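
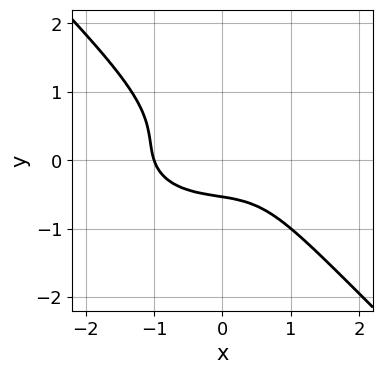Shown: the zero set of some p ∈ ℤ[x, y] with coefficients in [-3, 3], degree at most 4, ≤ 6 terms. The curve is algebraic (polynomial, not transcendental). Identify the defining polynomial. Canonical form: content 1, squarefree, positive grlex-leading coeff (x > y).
x^3 + 2*x*y^2 + 3*y^3 + y + 1

1. The degree is 3 — the shape is more complex than any degree-2 curve.
2. Checking where it meets the axes: it crosses the x-axis at the gridline x = -1.
3. Assembling these constraints gives the stated polynomial.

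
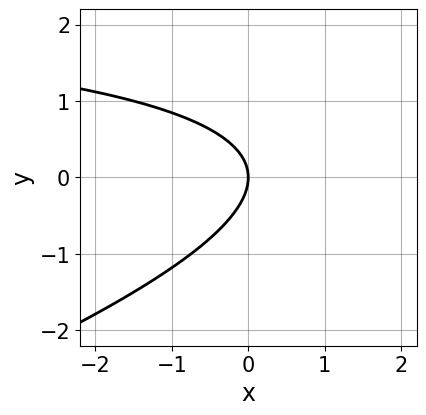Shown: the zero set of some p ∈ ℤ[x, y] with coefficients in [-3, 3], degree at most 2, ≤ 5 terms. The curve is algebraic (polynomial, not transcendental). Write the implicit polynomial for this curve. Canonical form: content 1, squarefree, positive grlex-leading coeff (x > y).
x*y - 3*y^2 - 3*x

The degree is 2 — no degree-1 curve has this shape.
Observable constraints: it meets the x-axis at x = 0 (among the integer gridlines); it crosses the y-axis at the gridline y = 0.
The integer polynomial consistent with all of this is the stated p.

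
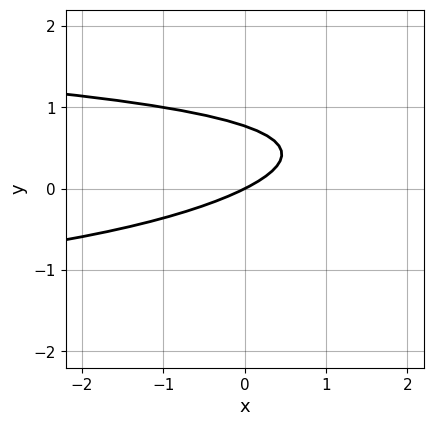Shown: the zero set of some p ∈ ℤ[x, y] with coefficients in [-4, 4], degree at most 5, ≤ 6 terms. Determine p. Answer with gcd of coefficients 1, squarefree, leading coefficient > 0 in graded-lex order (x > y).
1. The degree is 4 — the shape is more complex than any degree-3 curve.
2. Against the integer gridlines: it crosses the y-axis at the gridline y = 0; one x-axis crossing is at x = 0.
3. The integer polynomial consistent with all of this is the stated p.

y^4 + 2*y^2 + x - 2*y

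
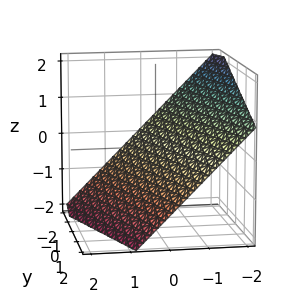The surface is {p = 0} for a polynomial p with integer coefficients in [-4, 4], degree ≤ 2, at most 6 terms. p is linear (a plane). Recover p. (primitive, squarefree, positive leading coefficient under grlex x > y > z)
First, deg p = 1. Every cross-section is a straight line — this is a plane.
Then, observable constraints: it crosses the y-axis at the gridline y = -2.
Finally, solving for integer coefficients yields p as stated.

3*x + y + 3*z + 2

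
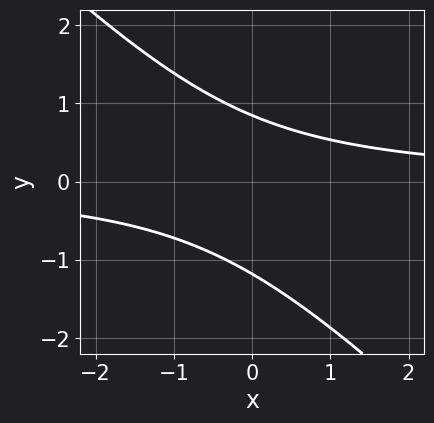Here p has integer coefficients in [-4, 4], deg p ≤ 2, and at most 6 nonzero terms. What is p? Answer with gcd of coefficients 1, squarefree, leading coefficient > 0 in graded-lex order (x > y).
First, the degree is 2 — a generic line meets the curve in up to 2 points.
Then, against the integer gridlines: it misses every integer gridline on the x-axis.
Finally, these observations pin down the coefficients.

3*x*y + 3*y^2 + y - 3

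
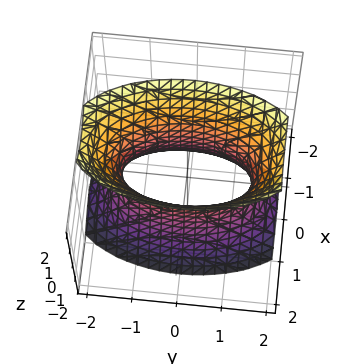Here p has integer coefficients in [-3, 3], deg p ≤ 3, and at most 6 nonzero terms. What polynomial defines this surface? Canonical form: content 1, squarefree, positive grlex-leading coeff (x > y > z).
deg p = 2. One connected sheet with a waist; a quadric.
Symmetries: the x ↦ −x reflection is a symmetry, so x appears only in even powers; the y ↦ −y reflection is a symmetry, so y appears only in even powers; it's symmetric under z → −z, forcing even powers of z.
Against the integer gridlines: the surface avoids every integer z-axis point in the box.
Matching integer coefficients to the picture gives p.

3*x^2 + y^2 - z^2 - 2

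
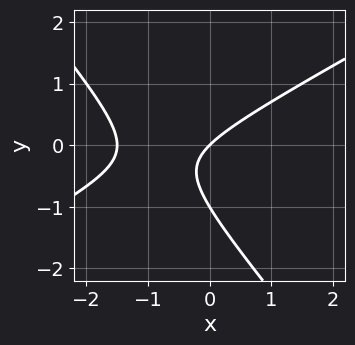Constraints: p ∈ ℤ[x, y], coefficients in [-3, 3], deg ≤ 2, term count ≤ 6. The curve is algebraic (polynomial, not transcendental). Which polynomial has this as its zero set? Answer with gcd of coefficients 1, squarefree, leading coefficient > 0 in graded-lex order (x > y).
2*x^2 - 2*x*y - 3*y^2 + 3*x - 3*y

deg p = 2. The shape is more complex than any degree-1 curve.
Reading off the gridlines: among the integer gridlines, it crosses the y-axis at y ∈ {-1, 0}; one x-axis crossing is at x = 0.
Solving for integer coefficients yields p as stated.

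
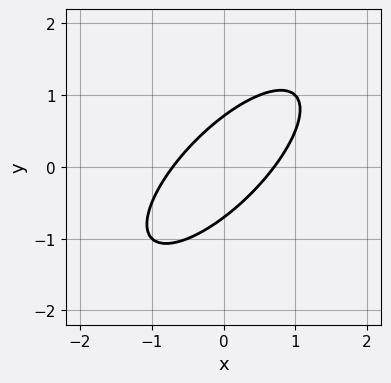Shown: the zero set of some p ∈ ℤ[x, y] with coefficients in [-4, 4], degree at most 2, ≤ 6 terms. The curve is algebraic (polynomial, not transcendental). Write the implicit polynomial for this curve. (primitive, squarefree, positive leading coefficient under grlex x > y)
2*x^2 - 3*x*y + 2*y^2 - 1

(a) Degree: the shape is more complex than any degree-1 curve, so deg p = 2.
(b) Putting this together gives p.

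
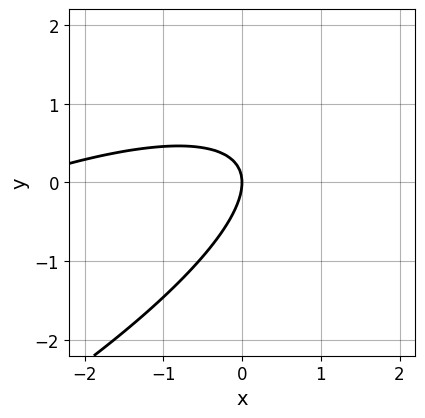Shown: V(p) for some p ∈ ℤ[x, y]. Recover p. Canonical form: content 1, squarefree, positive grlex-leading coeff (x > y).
1. deg p = 2. No degree-1 curve has this shape.
2. Reading off the gridlines: one y-axis crossing is at y = 0; one x-axis crossing is at x = 0.
3. These observations pin down the coefficients.

x^2 - 3*x*y + 3*y^2 + 3*x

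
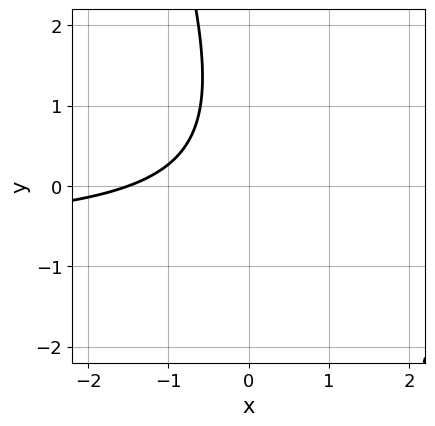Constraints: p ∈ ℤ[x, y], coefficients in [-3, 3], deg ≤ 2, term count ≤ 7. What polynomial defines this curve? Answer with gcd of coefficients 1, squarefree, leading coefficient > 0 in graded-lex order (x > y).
3*x*y + y^2 + 2*x - y + 3

First, the degree is 2 — the shape is more complex than any degree-1 curve.
Then, from the axis intercepts and sections: the curve avoids every integer y-axis point in the box.
Finally, fitting integer coefficients to these (and the overall shape) gives p.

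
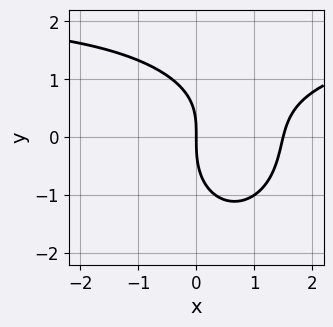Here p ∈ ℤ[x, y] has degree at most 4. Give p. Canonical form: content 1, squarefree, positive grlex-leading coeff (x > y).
1. deg p = 3. No degree-2 curve has this shape.
2. From the axis intercepts and sections: one x-axis crossing is at x = 0; it meets the y-axis at y = 0 (among the integer gridlines).
3. Together with the visible shape, these determine p as stated.

x^2*y + y^3 - 2*x^2 - x*y + 3*x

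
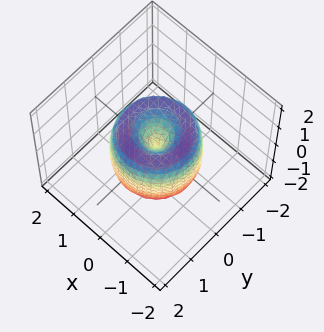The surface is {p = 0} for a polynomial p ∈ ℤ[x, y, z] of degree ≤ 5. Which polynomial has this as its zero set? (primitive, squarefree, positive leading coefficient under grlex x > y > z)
deg p = 4. A generic line meets the surface in up to 4 points.
Symmetries: the z-axis is an axis of rotation, so x and y enter only as x² + y².
Observable constraints: it meets the y-axis at y = 0 (among the integer gridlines); a circular section at z = 1 has radius between 0 and 1.
Fitting integer coefficients to these (and the overall shape) gives p.

2*x^4 + 4*x^2*y^2 + 2*y^4 - 3*x^2 - 3*y^2 + z^2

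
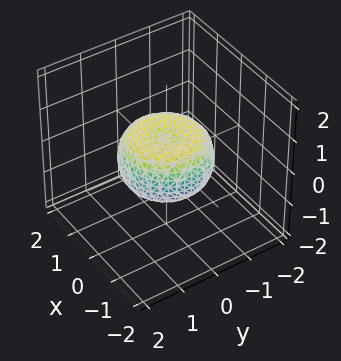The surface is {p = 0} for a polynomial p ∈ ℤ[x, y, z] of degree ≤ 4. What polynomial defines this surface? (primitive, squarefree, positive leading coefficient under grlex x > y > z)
First, the degree is 4 — a generic line meets the surface in up to 4 points.
Then, symmetries: the surface is invariant under rotation about z: p = q(x² + y², z).
Next, from the axis intercepts and sections: a circular section at z = 0 has radius between 1 and 2.
Finally, matching integer coefficients to the picture gives p.

2*x^4 + 4*x^2*y^2 + 2*y^4 - 2*x^2 - 2*y^2 + 3*z^2 - 1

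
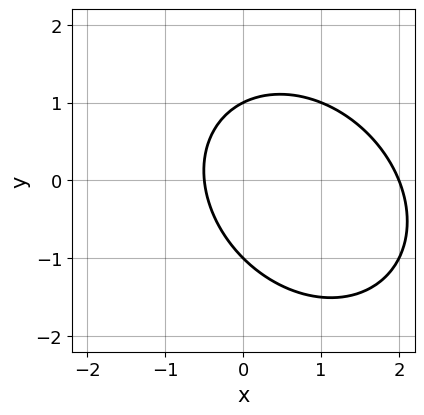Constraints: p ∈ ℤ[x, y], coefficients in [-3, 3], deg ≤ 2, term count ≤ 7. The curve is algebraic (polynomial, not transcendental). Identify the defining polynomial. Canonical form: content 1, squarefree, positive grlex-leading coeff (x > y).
2*x^2 + x*y + 2*y^2 - 3*x - 2

1. The degree is 2 — the shape is more complex than any degree-1 curve.
2. Checking where it meets the axes: it meets the x-axis at x = 2 (among the integer gridlines); among the integer gridlines, it crosses the y-axis at y ∈ {-1, 1}.
3. These observations pin down the coefficients.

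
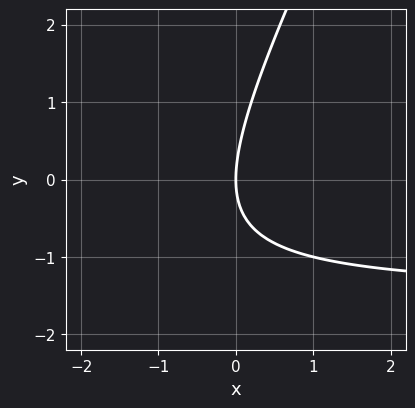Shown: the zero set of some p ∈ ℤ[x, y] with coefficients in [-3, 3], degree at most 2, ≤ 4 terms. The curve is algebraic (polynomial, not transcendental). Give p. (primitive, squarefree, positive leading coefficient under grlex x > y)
2*x*y - y^2 + 3*x

1. deg p = 2.
2. Reading off the gridlines: it meets the y-axis at y = 0 (among the integer gridlines); it crosses the x-axis at the gridline x = 0.
3. Solving for integer coefficients yields p as stated.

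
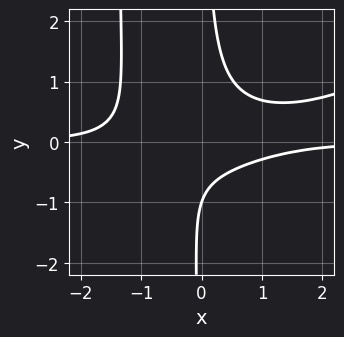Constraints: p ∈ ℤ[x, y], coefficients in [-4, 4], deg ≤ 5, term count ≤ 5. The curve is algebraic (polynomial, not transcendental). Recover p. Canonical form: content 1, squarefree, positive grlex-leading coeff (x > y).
x^3*y - 2*x^2*y^2 - 3*x*y^2 + y + 1

Degree: a generic line meets the curve in up to 4 points, so deg p = 4.
Against the integer gridlines: no x-intercept at any integer in the box; it meets the y-axis at y = -1 (among the integer gridlines).
These observations pin down the coefficients.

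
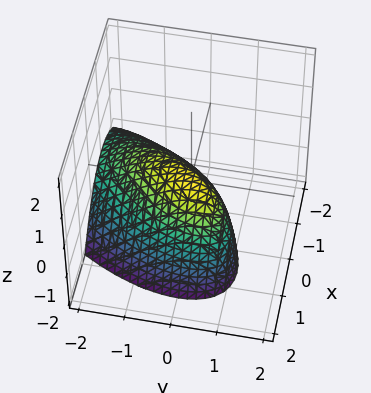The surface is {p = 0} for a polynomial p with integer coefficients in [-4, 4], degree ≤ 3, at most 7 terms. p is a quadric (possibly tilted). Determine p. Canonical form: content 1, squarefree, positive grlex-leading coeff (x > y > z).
3*x^2 - 3*x*y + 2*y^2 - 2*y*z + 3*z

1. The degree is 2 — a generic line meets the surface in up to 2 points.
2. Against the integer gridlines: it crosses the y-axis at the gridline y = 0; one z-axis crossing is at z = 0; it crosses the x-axis at the gridline x = 0.
3. These observations pin down the coefficients.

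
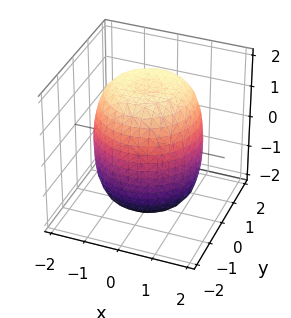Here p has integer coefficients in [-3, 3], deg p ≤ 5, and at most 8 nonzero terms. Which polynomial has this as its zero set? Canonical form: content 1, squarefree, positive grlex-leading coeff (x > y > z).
x^4 + 2*x^2*y^2 + y^4 - x^2 - y^2 + z^2 - 3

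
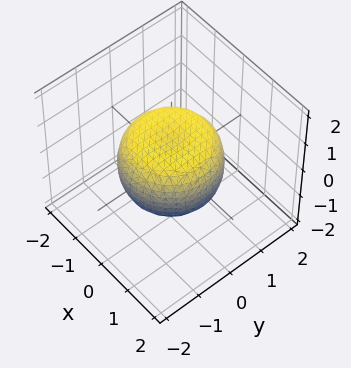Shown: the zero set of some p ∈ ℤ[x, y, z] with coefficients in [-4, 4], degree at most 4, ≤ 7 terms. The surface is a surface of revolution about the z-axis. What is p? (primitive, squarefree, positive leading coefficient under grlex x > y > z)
2*x^4 + 4*x^2*y^2 + 2*y^4 - 2*x^2 - 2*y^2 + 3*z^2 - 2

1. deg p = 4. No degree-3 surface has this shape.
2. By symmetry, every cross-section ⟂ z is a circle, so x, y appear only via x² + y².
3. Against the integer gridlines: a circular section at z = 0 has radius between 1 and 2.
4. Putting this together gives p.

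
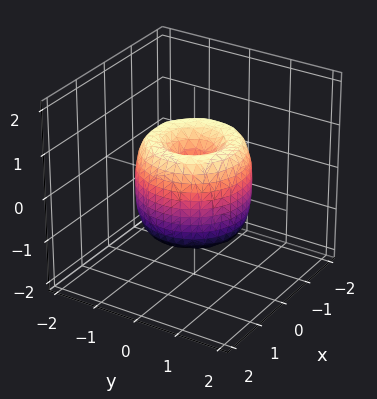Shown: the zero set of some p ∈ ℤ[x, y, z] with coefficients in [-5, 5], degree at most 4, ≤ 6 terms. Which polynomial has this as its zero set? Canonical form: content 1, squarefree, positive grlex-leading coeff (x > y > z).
Degree: the shape is more complex than any degree-3 surface, so deg p = 4.
Symmetries: rotational symmetry about the z-axis ⇒ p depends on x, y only through x² + y².
Reading off the gridlines: one x-axis crossing is at x = 0; it meets the z-axis at z = 0 (among the integer gridlines).
These observations pin down the coefficients.

2*x^4 + 4*x^2*y^2 + 2*y^4 - 3*x^2 - 3*y^2 + z^2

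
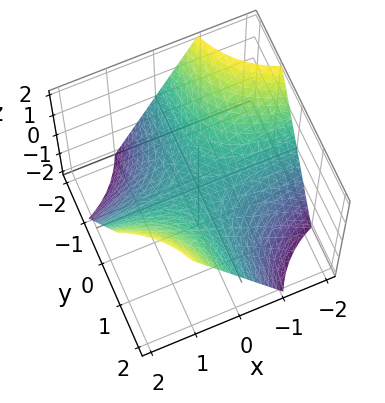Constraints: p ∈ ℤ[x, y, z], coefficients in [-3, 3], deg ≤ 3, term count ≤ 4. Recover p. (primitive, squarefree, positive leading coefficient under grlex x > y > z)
x*y - z

1. deg p = 2.
2. From the visible intercepts: one z-axis crossing is at z = 0; every point of the x-axis in the box is on the surface; the visible y-axis segment lies entirely on the surface.
3. Fitting integer coefficients to these (and the overall shape) gives p.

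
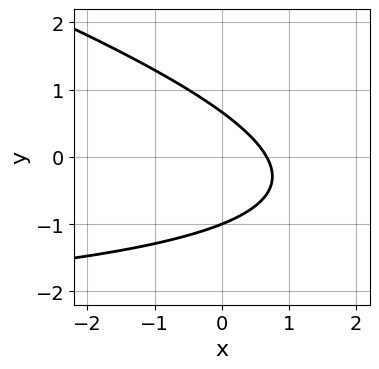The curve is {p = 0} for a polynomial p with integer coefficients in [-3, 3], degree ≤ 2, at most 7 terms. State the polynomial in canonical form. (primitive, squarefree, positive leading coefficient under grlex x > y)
x*y + 3*y^2 + 3*x + y - 2

(a) Degree: a generic line meets the curve in up to 2 points, so deg p = 2.
(b) From the visible intercepts: it meets the y-axis at y = -1 (among the integer gridlines).
(c) Solving for integer coefficients yields p as stated.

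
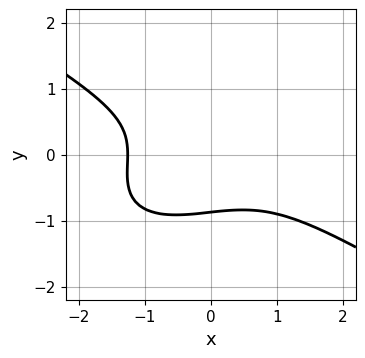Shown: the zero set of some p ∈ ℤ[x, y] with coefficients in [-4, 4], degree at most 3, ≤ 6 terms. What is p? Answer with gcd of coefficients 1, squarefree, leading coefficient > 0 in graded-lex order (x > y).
x^3 - x*y^2 + 3*y^3 + 2

1. The degree is 3 — the shape is more complex than any degree-2 curve.
2. Matching integer coefficients to the picture gives p.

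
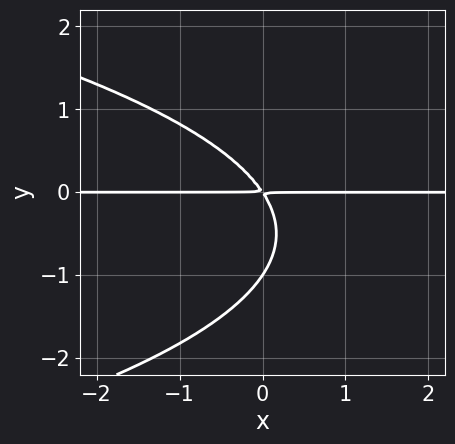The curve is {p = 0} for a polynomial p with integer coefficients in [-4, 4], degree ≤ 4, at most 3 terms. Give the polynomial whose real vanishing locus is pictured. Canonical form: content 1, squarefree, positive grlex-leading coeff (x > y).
(a) deg p = 3. No degree-2 curve has this shape.
(b) Reading off the gridlines: it crosses the y-axis at the gridline y = -1; every point of the x-axis in the box is on the curve.
(c) Together with the visible shape, these determine p as stated.

2*y^3 + 3*x*y + 2*y^2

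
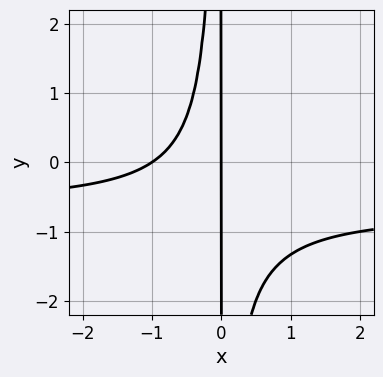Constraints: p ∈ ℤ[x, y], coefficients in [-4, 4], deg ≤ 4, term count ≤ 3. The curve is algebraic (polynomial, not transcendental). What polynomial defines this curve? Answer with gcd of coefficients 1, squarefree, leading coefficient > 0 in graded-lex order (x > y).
3*x^2*y + 2*x^2 + 2*x

First, the degree is 3 — a generic line meets the curve in up to 3 points.
Then, observable constraints: the visible y-axis segment lies entirely on the curve; the x-axis gridline crossings are at x ∈ {-1, 0}.
Finally, matching integer coefficients to the picture gives p.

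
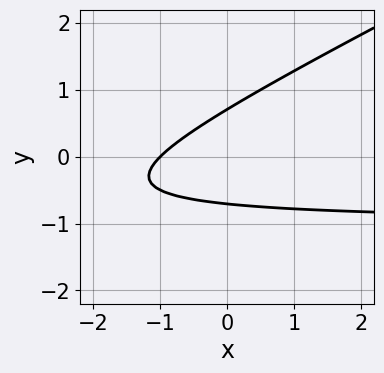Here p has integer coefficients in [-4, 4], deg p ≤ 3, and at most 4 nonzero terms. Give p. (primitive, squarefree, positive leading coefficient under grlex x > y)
x*y - 2*y^2 + x + 1

Degree: no degree-1 curve has this shape, so deg p = 2.
Reading off the gridlines: it meets the x-axis at x = -1 (among the integer gridlines).
Matching integer coefficients to the picture gives p.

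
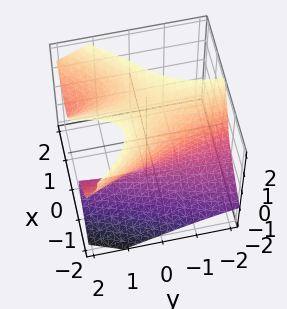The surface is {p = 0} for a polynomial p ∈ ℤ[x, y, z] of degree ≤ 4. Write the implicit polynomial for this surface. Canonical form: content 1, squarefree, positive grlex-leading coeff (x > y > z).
2*x^3 - 3*x*y*z - 2*z^3 + 3*z^2 + 2

First, degree: the shape is more complex than any degree-2 surface, so deg p = 3.
Then, reading off the gridlines: the surface avoids every integer y-axis point in the box; one x-axis crossing is at x = -1.
Finally, together with the visible shape, these determine p as stated.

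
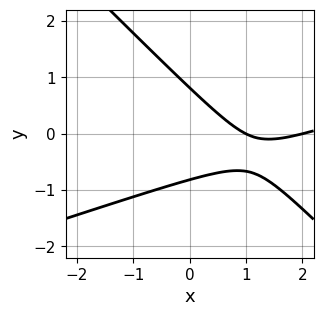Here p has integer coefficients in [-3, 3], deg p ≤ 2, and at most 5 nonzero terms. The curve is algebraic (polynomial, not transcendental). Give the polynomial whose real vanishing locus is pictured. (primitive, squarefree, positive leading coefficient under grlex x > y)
x^2 - 2*x*y - 3*y^2 - 3*x + 2

1. deg p = 2. No degree-1 curve has this shape.
2. Observable constraints: among the integer gridlines, it crosses the x-axis at x ∈ {1, 2}.
3. The integer polynomial consistent with all of this is the stated p.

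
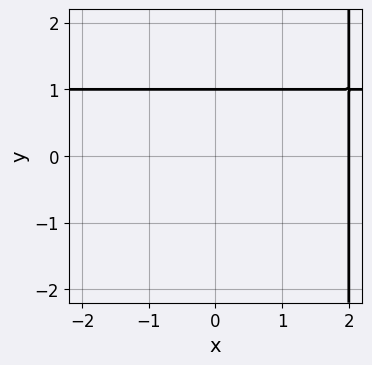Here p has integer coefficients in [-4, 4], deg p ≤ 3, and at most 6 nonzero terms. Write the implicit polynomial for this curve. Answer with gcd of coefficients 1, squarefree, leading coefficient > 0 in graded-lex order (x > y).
x*y - x - 2*y + 2

(a) The degree is 2 — the shape is more complex than any degree-1 curve.
(b) Against the integer gridlines: one x-axis crossing is at x = 2; it meets the y-axis at y = 1 (among the integer gridlines).
(c) Assembling these constraints gives the stated polynomial.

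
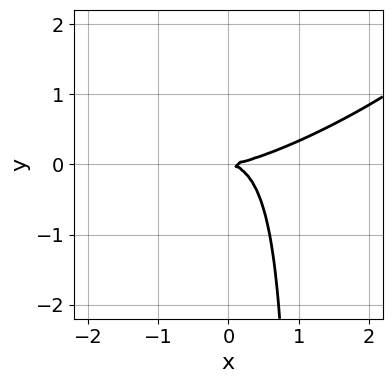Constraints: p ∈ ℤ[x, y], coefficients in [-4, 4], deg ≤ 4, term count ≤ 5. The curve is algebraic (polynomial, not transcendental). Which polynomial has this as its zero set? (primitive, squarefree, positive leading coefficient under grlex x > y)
x^3 - 3*x^2*y + 3*x*y^2 - 3*y^2

First, degree: no degree-2 curve has this shape, so deg p = 3.
Then, from the visible intercepts: one y-axis crossing is at y = 0; one x-axis crossing is at x = 0.
Finally, fitting integer coefficients to these (and the overall shape) gives p.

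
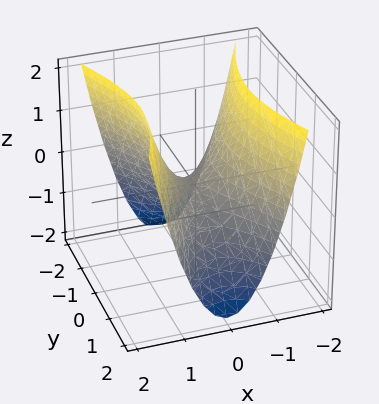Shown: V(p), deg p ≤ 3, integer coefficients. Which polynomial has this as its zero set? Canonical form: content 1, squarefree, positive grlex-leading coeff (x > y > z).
First, the degree is 2 — a saddle surface; a quadric.
Next, symmetries: mirror symmetry y ↦ −y ⇒ only even powers of y; mirror symmetry x ↦ −x ⇒ only even powers of x.
Then, observable constraints: it crosses the z-axis at the gridline z = 0; it meets the y-axis at y = 0 (among the integer gridlines).
Finally, solving for integer coefficients yields p as stated.

3*x^2 - y^2 - 2*z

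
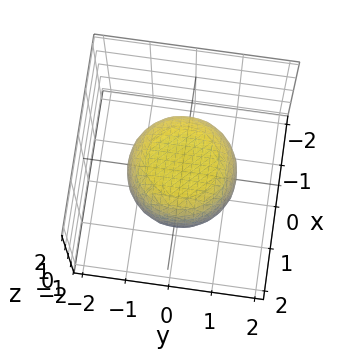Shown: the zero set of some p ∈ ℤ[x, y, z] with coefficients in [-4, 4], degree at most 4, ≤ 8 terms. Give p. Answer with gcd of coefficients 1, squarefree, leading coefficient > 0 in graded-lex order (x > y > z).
(a) Degree: the shape is more complex than any degree-3 surface, so deg p = 4.
(b) Symmetries: the surface is invariant under rotation about z: p = q(x² + y², z).
(c) From the visible intercepts: a circular section at z = 1 has radius between 0 and 1; the z-axis gridline crossings are at z ∈ {-1, 1}.
(d) Solving for integer coefficients yields p as stated.

2*x^4 + 4*x^2*y^2 + 2*y^4 - x^2 - y^2 + 3*z^2 - 3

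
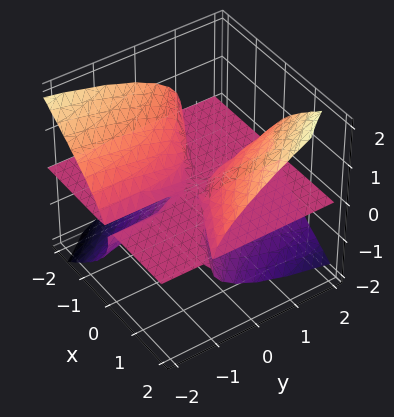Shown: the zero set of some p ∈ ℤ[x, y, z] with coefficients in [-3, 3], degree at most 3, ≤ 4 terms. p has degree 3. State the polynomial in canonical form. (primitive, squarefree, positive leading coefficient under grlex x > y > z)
x^2*z + 2*x*y*z + y*z^2 - 3*z^3

(a) Degree: the shape is more complex than any degree-2 surface, so deg p = 3.
(b) Reading off the gridlines: every point of the x-axis in the box is on the surface; one z-axis crossing is at z = 0; every point of the y-axis in the box is on the surface.
(c) Matching integer coefficients to the picture gives p.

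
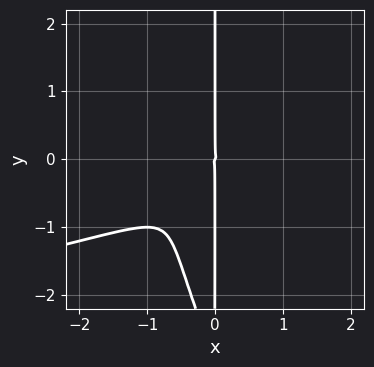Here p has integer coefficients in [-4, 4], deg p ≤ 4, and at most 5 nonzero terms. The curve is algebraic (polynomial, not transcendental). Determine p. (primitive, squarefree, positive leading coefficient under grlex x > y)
deg p = 4. No degree-3 curve has this shape.
Observable constraints: the visible y-axis segment lies entirely on the curve; it crosses the x-axis at the gridline x = 0.
Matching integer coefficients to the picture gives p.

2*x^2*y^2 + x*y^3 + 2*x^3 - 2*x^2*y + 3*x*y^2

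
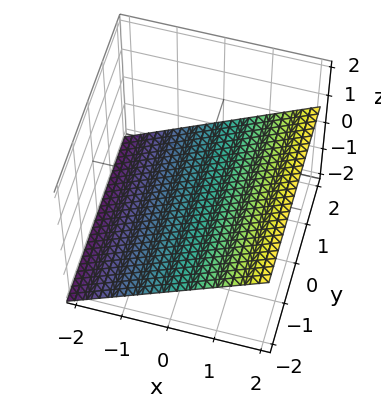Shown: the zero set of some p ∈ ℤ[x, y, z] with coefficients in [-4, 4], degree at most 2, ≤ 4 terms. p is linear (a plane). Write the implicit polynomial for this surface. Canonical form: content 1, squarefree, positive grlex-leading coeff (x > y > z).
2*x - 3*z - 2

1. deg p = 1. The surface is flat (a plane).
2. Observable constraints: the surface avoids every integer y-axis point in the box; one x-axis crossing is at x = 1.
3. The integer polynomial consistent with all of this is the stated p.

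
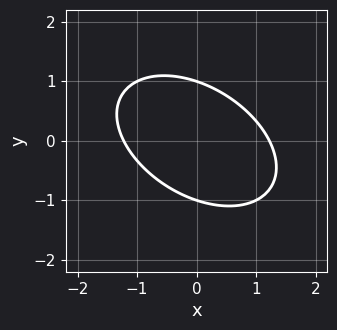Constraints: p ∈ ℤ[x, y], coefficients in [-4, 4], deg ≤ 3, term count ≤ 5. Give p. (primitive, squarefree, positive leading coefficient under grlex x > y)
(a) Degree: a generic line meets the curve in up to 2 points, so deg p = 2.
(b) Against the integer gridlines: among the integer gridlines, it crosses the y-axis at y ∈ {-1, 1}.
(c) Putting this together gives p.

2*x^2 + 2*x*y + 3*y^2 - 3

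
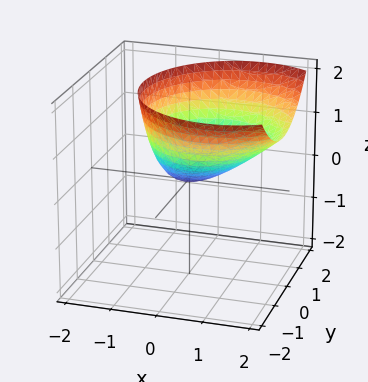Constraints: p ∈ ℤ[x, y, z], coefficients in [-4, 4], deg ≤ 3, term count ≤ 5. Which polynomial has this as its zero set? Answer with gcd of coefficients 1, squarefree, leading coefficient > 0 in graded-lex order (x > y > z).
2*x^2 - 2*x*z + 2*y^2 - 3*z

First, deg p = 2. No degree-1 surface has this shape.
Next, checking where it meets the axes: it meets the x-axis at x = 0 (among the integer gridlines); one z-axis crossing is at z = 0.
Finally, the integer polynomial consistent with all of this is the stated p.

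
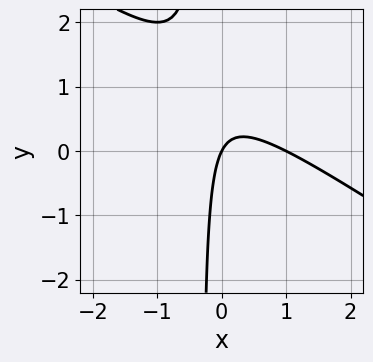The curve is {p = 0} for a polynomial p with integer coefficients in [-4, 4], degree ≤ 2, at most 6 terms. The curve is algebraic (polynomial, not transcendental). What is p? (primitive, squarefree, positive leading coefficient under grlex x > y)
1. deg p = 2. No degree-1 curve has this shape.
2. Against the integer gridlines: one y-axis crossing is at y = 0; among the integer gridlines, it crosses the x-axis at x ∈ {0, 1}.
3. Fitting integer coefficients to these (and the overall shape) gives p.

2*x^2 + 3*x*y - 2*x + y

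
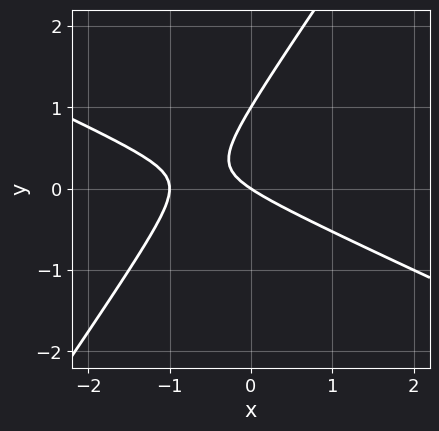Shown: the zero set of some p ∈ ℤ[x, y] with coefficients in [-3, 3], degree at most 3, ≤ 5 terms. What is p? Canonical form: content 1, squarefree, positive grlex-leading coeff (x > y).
Degree: no degree-1 curve has this shape, so deg p = 2.
From the axis intercepts and sections: the y-axis gridline crossings are at y ∈ {0, 1}; the x-axis gridline crossings are at x ∈ {-1, 0}.
These observations pin down the coefficients.

2*x^2 + 3*x*y - 3*y^2 + 2*x + 3*y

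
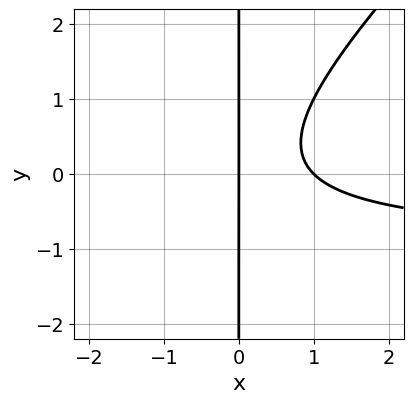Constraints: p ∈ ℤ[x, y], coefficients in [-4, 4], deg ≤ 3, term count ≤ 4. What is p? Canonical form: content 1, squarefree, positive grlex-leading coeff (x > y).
x^2*y - x*y^2 + x^2 - x

(a) deg p = 3. No degree-2 curve has this shape.
(b) Observable constraints: every point of the y-axis in the box is on the curve; among the integer gridlines, it crosses the x-axis at x ∈ {0, 1}.
(c) Solving for integer coefficients yields p as stated.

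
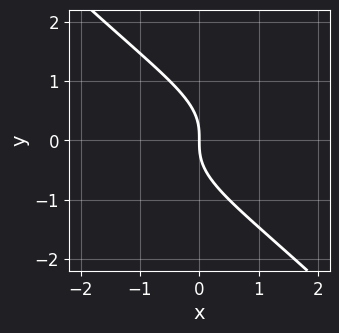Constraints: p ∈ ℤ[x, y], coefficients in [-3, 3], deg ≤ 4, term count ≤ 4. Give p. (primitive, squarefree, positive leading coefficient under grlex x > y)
x*y^2 + y^3 + x

deg p = 3. A generic line meets the curve in up to 3 points.
Against the integer gridlines: one x-axis crossing is at x = 0; it crosses the y-axis at the gridline y = 0.
Together with the visible shape, these determine p as stated.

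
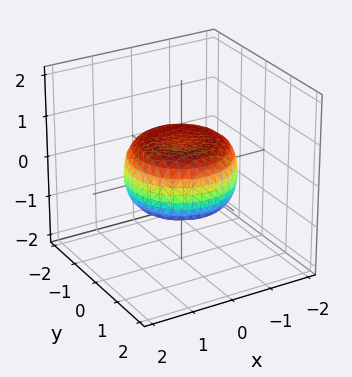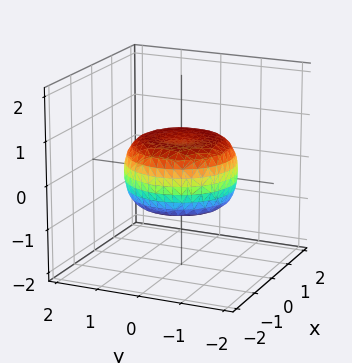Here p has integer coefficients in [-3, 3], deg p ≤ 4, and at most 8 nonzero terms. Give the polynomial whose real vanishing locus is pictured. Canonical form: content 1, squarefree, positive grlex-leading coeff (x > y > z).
x^4 + 2*x^2*y^2 + y^4 - x^2 - y^2 + 2*z^2 - 1

The degree is 4 — a generic line meets the surface in up to 4 points.
Symmetries: rotational symmetry about the z-axis ⇒ p depends on x, y only through x² + y².
From the visible intercepts: a circular section at z = 0 has radius between 1 and 2.
Putting this together gives p.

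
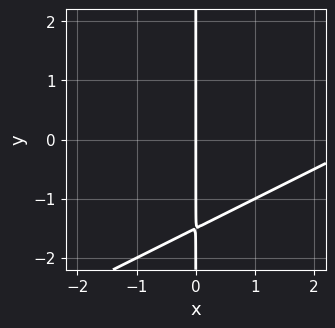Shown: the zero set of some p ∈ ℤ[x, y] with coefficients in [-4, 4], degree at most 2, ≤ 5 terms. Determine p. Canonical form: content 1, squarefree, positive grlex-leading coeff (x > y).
1. The degree is 2 — the shape is more complex than any degree-1 curve.
2. Observable constraints: one x-axis crossing is at x = 0; every point of the y-axis in the box is on the curve.
3. Assembling these constraints gives the stated polynomial.

x^2 - 2*x*y - 3*x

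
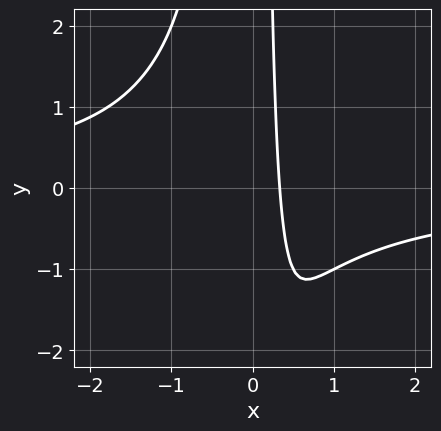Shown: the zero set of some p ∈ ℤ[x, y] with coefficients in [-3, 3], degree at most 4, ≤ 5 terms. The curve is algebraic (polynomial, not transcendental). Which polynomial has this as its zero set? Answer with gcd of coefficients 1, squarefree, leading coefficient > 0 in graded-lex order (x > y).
2*x^2*y + 3*x - 1

1. The degree is 3 — no degree-2 curve has this shape.
2. Checking where it meets the axes: the curve avoids every integer y-axis point in the box.
3. Putting this together gives p.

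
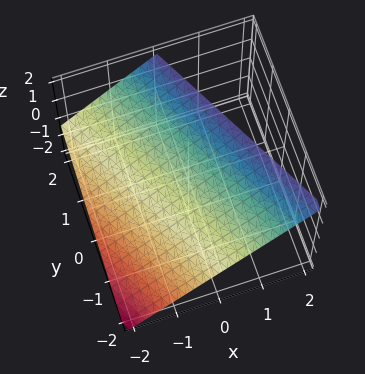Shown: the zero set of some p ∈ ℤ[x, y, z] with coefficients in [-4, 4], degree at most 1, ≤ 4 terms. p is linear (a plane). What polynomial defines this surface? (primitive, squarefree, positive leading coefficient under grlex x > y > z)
2*x + y - 2*z + 2

1. Degree: every cross-section is a straight line — this is a plane, so deg p = 1.
2. From the visible intercepts: it crosses the y-axis at the gridline y = -2; it meets the x-axis at x = -1 (among the integer gridlines); one z-axis crossing is at z = 1.
3. The integer polynomial consistent with all of this is the stated p.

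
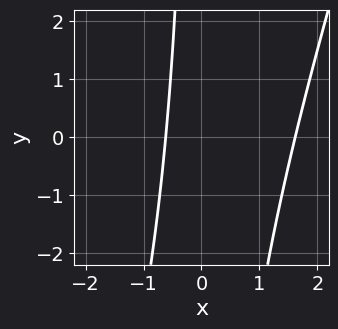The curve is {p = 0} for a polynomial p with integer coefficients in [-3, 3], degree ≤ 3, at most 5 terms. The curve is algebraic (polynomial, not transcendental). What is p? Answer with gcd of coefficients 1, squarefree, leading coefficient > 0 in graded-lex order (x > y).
(a) Degree: no degree-1 curve has this shape, so deg p = 2.
(b) Observable constraints: no y-intercept at any integer in the box.
(c) The integer polynomial consistent with all of this is the stated p.

3*x^2 - x*y - 3*x - 3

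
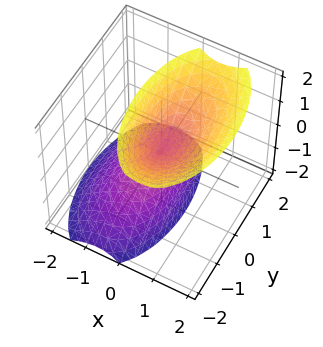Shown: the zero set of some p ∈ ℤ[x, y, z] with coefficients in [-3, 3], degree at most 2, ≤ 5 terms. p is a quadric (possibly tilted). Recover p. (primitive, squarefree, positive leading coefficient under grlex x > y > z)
3*x^2 - 2*x*z + y^2 - z^2

(a) The picture has 2 separate pieces.
(b) Degree: no degree-1 surface has this shape, so deg p = 2.
(c) Checking where it meets the axes: it meets the x-axis at x = 0 (among the integer gridlines); it crosses the y-axis at the gridline y = 0.
(d) Together with the visible shape, these determine p as stated.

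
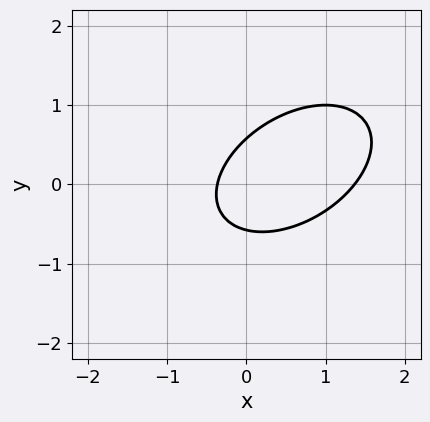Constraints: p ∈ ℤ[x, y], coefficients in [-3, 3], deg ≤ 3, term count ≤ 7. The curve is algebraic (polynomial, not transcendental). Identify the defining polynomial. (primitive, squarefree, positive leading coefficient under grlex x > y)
2*x^2 - 2*x*y + 3*y^2 - 2*x - 1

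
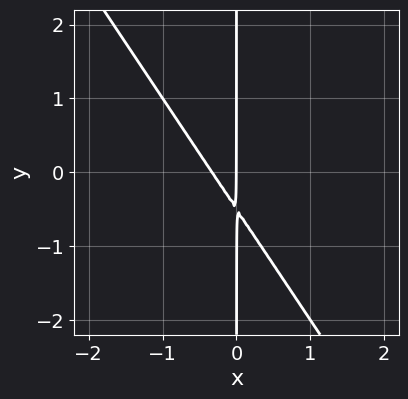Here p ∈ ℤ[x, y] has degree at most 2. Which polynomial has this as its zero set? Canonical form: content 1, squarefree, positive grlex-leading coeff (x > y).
3*x^2 + 2*x*y + x

Degree: a generic line meets the curve in up to 2 points, so deg p = 2.
Reading off the gridlines: one x-axis crossing is at x = 0; the visible y-axis segment lies entirely on the curve.
Assembling these constraints gives the stated polynomial.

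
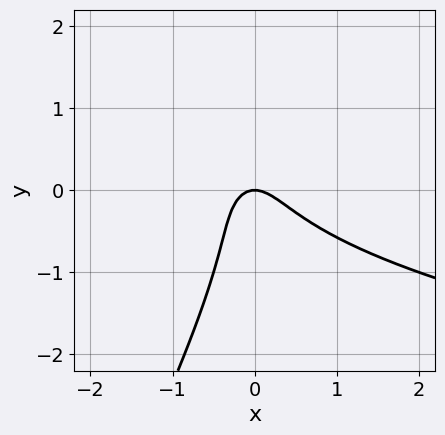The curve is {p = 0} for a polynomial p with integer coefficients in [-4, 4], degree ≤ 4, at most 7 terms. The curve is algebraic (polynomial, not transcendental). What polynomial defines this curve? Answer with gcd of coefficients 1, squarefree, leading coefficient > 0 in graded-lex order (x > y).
(a) The degree is 3 — no degree-2 curve has this shape.
(b) From the visible intercepts: it crosses the y-axis at the gridline y = 0; one x-axis crossing is at x = 0.
(c) Putting this together gives p.

2*x*y^2 - y^3 - 2*x^2 - x*y - y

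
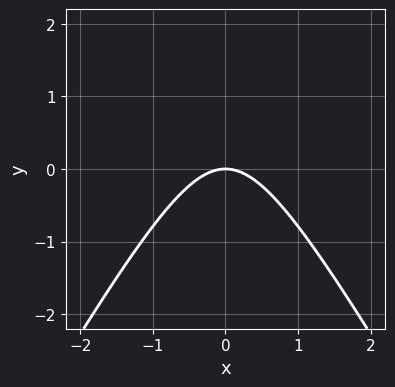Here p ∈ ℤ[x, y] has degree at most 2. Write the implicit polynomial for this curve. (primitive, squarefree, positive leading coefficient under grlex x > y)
3*x^2 - y^2 + 3*y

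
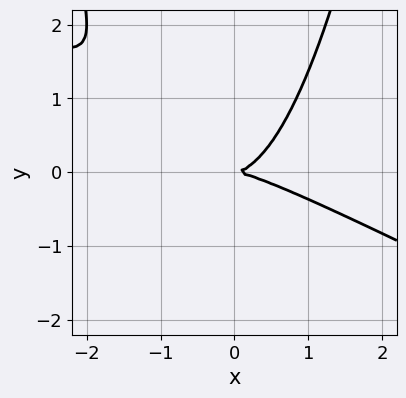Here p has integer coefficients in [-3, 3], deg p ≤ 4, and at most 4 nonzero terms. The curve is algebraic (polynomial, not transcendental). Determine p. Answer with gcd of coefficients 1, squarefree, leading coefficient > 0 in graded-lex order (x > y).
x^3 + 2*x^2*y - 2*y^2

First, deg p = 3.
Next, from the axis intercepts and sections: it crosses the x-axis at the gridline x = 0; it crosses the y-axis at the gridline y = 0.
Finally, the integer polynomial consistent with all of this is the stated p.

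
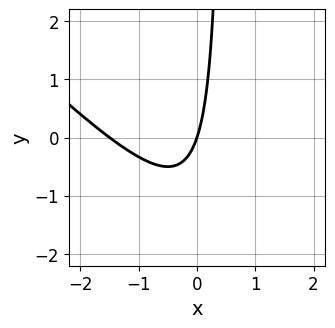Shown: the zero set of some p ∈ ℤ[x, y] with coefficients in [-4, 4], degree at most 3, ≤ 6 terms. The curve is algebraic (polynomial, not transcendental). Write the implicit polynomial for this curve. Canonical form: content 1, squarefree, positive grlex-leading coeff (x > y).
(a) Degree: no degree-1 curve has this shape, so deg p = 2.
(b) From the axis intercepts and sections: one y-axis crossing is at y = 0; it crosses the x-axis at the gridline x = 0.
(c) Putting this together gives p.

2*x^2 + 2*x*y + 3*x - y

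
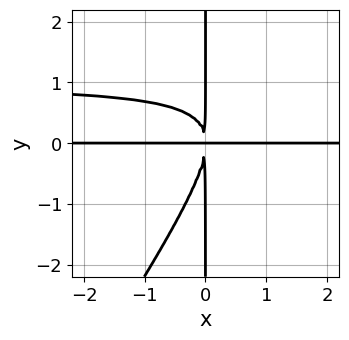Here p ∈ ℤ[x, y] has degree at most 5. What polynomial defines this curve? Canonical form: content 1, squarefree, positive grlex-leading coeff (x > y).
(a) deg p = 4.
(b) Reading off the gridlines: the visible x-axis segment lies entirely on the curve; the visible y-axis segment lies entirely on the curve.
(c) Solving for integer coefficients yields p as stated.

3*x^2*y^2 - 2*x*y^3 - 3*x^2*y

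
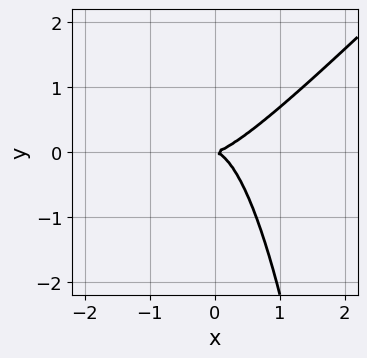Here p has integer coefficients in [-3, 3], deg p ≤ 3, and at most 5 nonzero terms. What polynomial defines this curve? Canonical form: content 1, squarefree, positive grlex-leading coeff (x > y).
3*x^3 - 3*x^2*y - 2*y^2

First, degree: no degree-2 curve has this shape, so deg p = 3.
Next, checking where it meets the axes: it crosses the y-axis at the gridline y = 0; it crosses the x-axis at the gridline x = 0.
Finally, together with the visible shape, these determine p as stated.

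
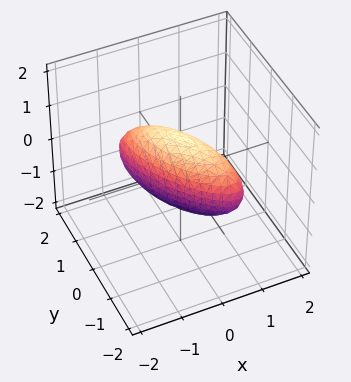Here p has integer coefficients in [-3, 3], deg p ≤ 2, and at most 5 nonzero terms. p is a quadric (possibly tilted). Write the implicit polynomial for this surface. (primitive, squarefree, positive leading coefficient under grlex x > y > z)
2*x^2 + 2*x*y + y^2 + z^2 - 1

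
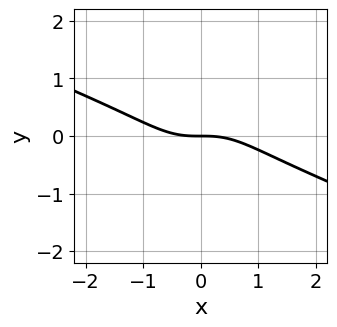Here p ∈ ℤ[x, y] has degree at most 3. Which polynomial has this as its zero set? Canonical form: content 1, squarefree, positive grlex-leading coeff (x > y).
x^3 + 2*x^2*y + 3*y^3 + 2*y

(a) deg p = 3. A generic line meets the curve in up to 3 points.
(b) From the visible intercepts: one y-axis crossing is at y = 0; it crosses the x-axis at the gridline x = 0.
(c) Solving for integer coefficients yields p as stated.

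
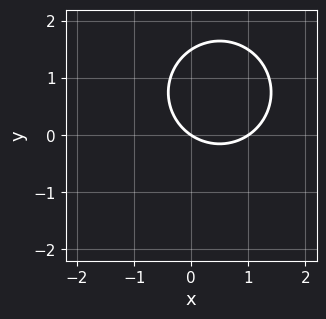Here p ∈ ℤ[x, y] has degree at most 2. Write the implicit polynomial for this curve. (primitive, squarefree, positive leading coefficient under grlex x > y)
2*x^2 + 2*y^2 - 2*x - 3*y

First, degree: a generic line meets the curve in up to 2 points, so deg p = 2.
Then, against the integer gridlines: the x-axis gridline crossings are at x ∈ {0, 1}; it meets the y-axis at y = 0 (among the integer gridlines).
Finally, the integer polynomial consistent with all of this is the stated p.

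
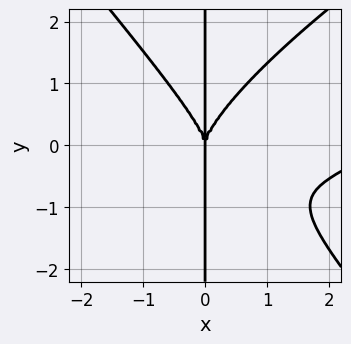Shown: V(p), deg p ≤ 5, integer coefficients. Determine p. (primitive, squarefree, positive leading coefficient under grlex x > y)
x^4 - 2*x^3*y + 2*x*y^3 - 3*x^3

(a) deg p = 4. No degree-3 curve has this shape.
(b) Checking where it meets the axes: it meets the x-axis at x = 0 (among the integer gridlines); every point of the y-axis in the box is on the curve.
(c) Together with the visible shape, these determine p as stated.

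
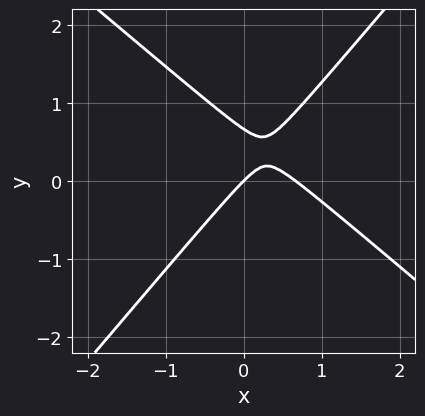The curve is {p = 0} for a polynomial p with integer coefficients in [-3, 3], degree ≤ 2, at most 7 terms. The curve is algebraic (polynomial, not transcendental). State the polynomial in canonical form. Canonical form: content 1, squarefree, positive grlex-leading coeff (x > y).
3*x^2 + x*y - 3*y^2 - 2*x + 2*y

First, the degree is 2 — the shape is more complex than any degree-1 curve.
Next, against the integer gridlines: it crosses the y-axis at the gridline y = 0; one x-axis crossing is at x = 0.
Finally, the integer polynomial consistent with all of this is the stated p.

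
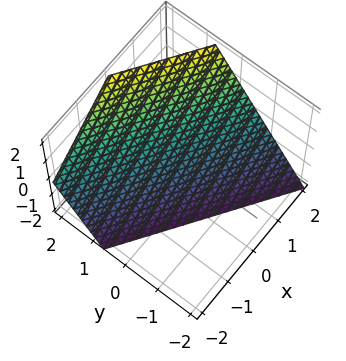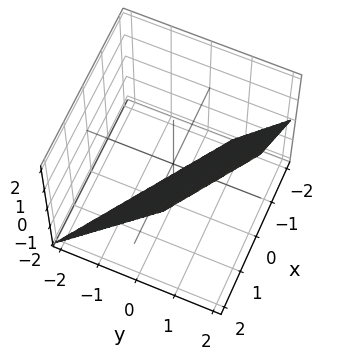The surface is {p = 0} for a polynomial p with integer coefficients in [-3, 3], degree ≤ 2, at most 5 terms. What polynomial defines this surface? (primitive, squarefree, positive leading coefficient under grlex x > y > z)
The degree is 1 — the surface is flat (a plane).
Reading off the gridlines: it crosses the x-axis at the gridline x = 1; it crosses the z-axis at the gridline z = -1.
The integer polynomial consistent with all of this is the stated p.

2*x + 3*y - 2*z - 2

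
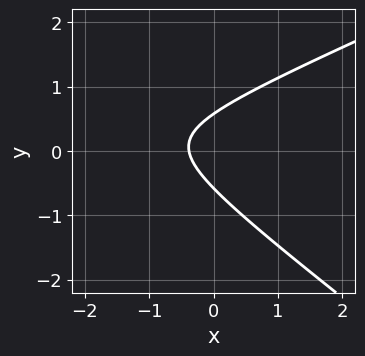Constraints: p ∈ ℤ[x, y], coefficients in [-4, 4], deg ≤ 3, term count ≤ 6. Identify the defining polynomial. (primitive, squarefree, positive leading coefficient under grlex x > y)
(a) deg p = 2.
(b) The integer polynomial consistent with all of this is the stated p.

x^2 - x*y - 3*y^2 + 3*x + 1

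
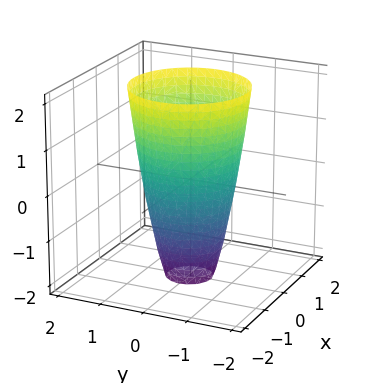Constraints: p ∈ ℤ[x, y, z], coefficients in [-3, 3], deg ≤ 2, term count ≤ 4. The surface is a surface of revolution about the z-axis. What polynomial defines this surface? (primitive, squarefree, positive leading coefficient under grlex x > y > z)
3*x^2 + 3*y^2 - z - 3

First, the degree is 2 — a generic line meets the surface in up to 2 points.
Next, symmetries: the z-axis is an axis of rotation, so x and y enter only as x² + y².
Then, against the integer gridlines: the x-axis gridline crossings are at x ∈ {-1, 1}; among the integer gridlines, it crosses the y-axis at y ∈ {-1, 1}; a circular section at z = 2 has radius between 1 and 2.
Finally, the integer polynomial consistent with all of this is the stated p.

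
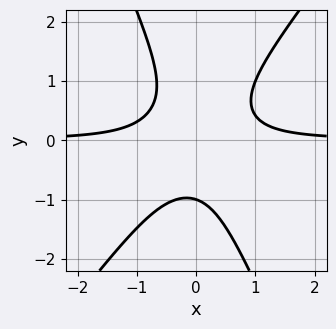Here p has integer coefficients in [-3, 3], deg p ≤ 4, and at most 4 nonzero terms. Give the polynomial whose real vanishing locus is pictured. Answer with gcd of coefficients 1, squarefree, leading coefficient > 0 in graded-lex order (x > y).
3*x^2*y - x*y^2 - y^3 - 1

First, the degree is 3 — a generic line meets the curve in up to 3 points.
Then, from the visible intercepts: the curve avoids every integer x-axis point in the box; it crosses the y-axis at the gridline y = -1.
Finally, matching integer coefficients to the picture gives p.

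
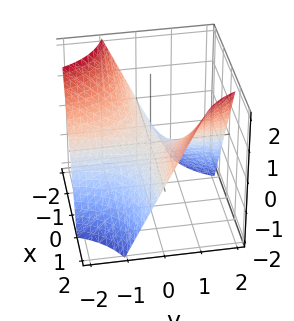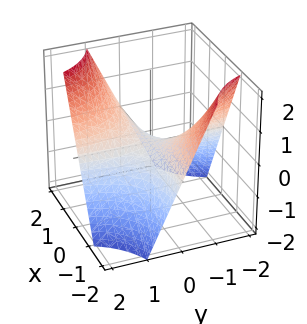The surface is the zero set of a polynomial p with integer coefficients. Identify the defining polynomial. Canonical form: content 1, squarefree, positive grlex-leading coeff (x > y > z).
1. The degree is 2 — a saddle surface; a quadric.
2. Checking where it meets the axes: the visible x-axis segment lies entirely on the surface; it meets the z-axis at z = 0 (among the integer gridlines); the visible y-axis segment lies entirely on the surface.
3. The integer polynomial consistent with all of this is the stated p.

x*y - z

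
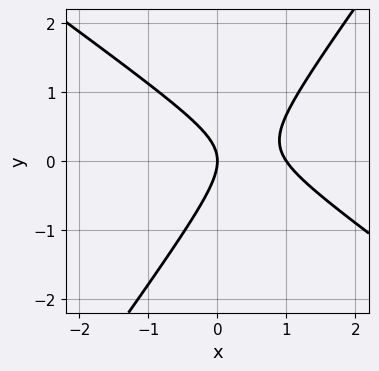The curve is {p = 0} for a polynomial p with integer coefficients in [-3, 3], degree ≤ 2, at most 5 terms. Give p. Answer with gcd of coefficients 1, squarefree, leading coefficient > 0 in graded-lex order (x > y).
3*x^2 + 2*x*y - 3*y^2 - 3*x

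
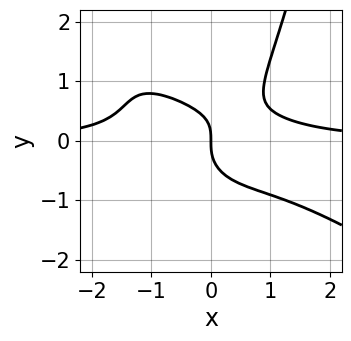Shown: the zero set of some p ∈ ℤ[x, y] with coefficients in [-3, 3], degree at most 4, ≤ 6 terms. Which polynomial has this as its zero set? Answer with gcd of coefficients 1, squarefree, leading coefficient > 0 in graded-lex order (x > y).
First, the degree is 4 — no degree-3 curve has this shape.
Then, from the axis intercepts and sections: it meets the x-axis at x = 0 (among the integer gridlines); it crosses the y-axis at the gridline y = 0.
Finally, together with the visible shape, these determine p as stated.

2*x^3*y + 3*x^2*y^2 - 3*y^3 + x*y - 2*x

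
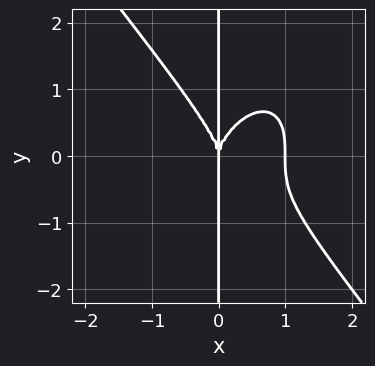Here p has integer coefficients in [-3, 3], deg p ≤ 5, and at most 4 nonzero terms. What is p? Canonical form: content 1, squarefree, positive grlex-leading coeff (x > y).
1. The degree is 4 — the shape is more complex than any degree-3 curve.
2. Observable constraints: the x-axis gridline crossings are at x ∈ {0, 1}; every point of the y-axis in the box is on the curve.
3. Assembling these constraints gives the stated polynomial.

2*x^4 + x*y^3 - 2*x^3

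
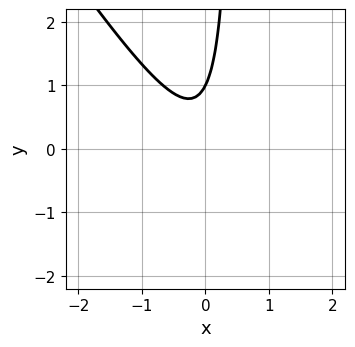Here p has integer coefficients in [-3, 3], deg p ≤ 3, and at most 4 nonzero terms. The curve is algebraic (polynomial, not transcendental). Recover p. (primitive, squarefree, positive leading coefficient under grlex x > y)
3*x^2 + 2*x*y - y + 1

(a) Degree: no degree-1 curve has this shape, so deg p = 2.
(b) From the axis intercepts and sections: it meets the y-axis at y = 1 (among the integer gridlines); the curve avoids every integer x-axis point in the box.
(c) Fitting integer coefficients to these (and the overall shape) gives p.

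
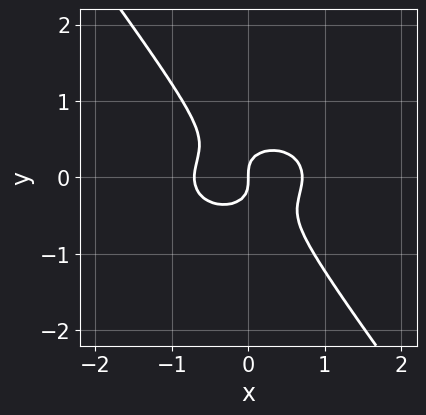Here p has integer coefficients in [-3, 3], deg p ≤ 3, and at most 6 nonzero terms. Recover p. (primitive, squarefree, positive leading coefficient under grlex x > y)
(a) deg p = 3. The shape is more complex than any degree-2 curve.
(b) Reading off the gridlines: it meets the x-axis at x = 0 (among the integer gridlines); it meets the y-axis at y = 0 (among the integer gridlines).
(c) Putting this together gives p.

2*x^3 + 3*x*y^2 + 3*y^3 - x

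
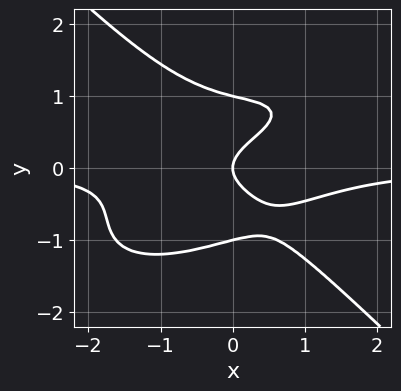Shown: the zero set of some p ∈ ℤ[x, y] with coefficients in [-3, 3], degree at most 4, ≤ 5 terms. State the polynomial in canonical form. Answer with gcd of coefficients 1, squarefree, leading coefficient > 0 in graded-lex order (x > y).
1. Degree: no degree-3 curve has this shape, so deg p = 4.
2. From the visible intercepts: it crosses the x-axis at the gridline x = 0; the y-axis gridline crossings are at y ∈ {-1, 0, 1}.
3. Solving for integer coefficients yields p as stated.

x^3*y - x^2*y^2 + 2*y^4 - 2*y^2 + x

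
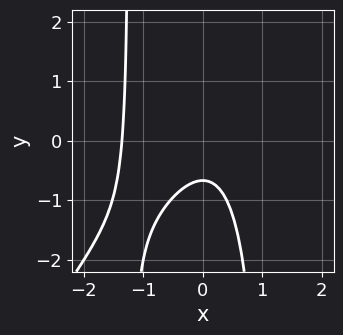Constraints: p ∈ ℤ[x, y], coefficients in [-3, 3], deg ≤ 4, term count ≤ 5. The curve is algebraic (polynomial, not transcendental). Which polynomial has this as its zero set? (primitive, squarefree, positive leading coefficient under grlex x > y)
deg p = 3. The shape is more complex than any degree-2 curve.
Matching integer coefficients to the picture gives p.

3*x^3 - 2*x^2*y + 3*x^2 + 3*y + 2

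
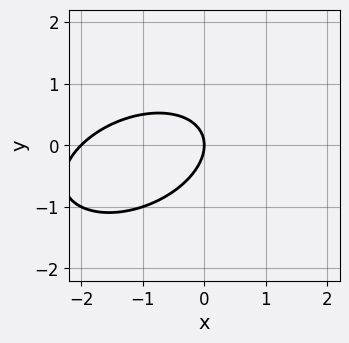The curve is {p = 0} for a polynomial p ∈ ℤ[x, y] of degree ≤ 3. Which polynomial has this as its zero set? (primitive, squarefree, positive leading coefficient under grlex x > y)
x^2 - x*y + 2*y^2 + 2*x

1. The degree is 2 — a generic line meets the curve in up to 2 points.
2. Against the integer gridlines: the x-axis gridline crossings are at x ∈ {-2, 0}; it crosses the y-axis at the gridline y = 0.
3. Solving for integer coefficients yields p as stated.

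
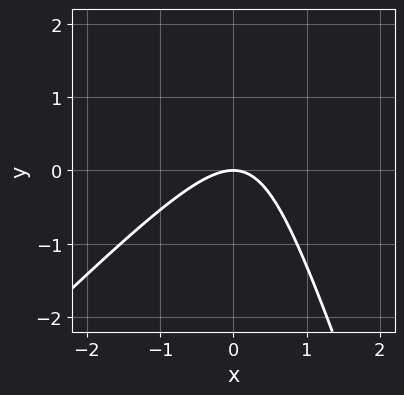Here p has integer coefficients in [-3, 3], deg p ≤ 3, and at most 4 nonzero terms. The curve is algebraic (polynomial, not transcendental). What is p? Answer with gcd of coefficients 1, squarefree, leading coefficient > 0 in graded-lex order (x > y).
3*x^2 - 2*x*y - y^2 + 3*y

1. Degree: no degree-1 curve has this shape, so deg p = 2.
2. Observable constraints: it crosses the x-axis at the gridline x = 0; it meets the y-axis at y = 0 (among the integer gridlines).
3. Together with the visible shape, these determine p as stated.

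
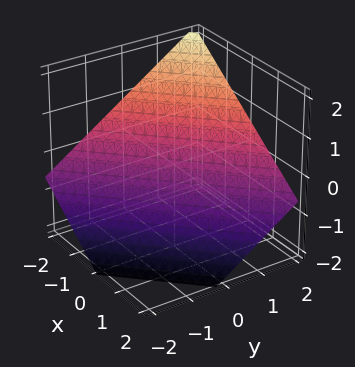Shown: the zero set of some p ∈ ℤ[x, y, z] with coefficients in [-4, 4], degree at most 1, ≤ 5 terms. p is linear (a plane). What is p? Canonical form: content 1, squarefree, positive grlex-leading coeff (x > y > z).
2*x - 2*y + 3*z + 2

Degree: every cross-section is a straight line — this is a plane, so deg p = 1.
Checking where it meets the axes: it meets the x-axis at x = -1 (among the integer gridlines); it meets the y-axis at y = 1 (among the integer gridlines).
Fitting integer coefficients to these (and the overall shape) gives p.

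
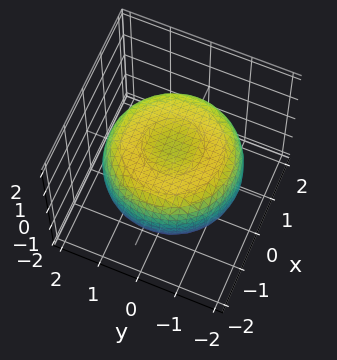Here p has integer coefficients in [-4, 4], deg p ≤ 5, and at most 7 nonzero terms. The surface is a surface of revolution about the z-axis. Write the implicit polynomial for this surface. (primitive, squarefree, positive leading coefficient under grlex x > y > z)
(a) Degree: no degree-3 surface has this shape, so deg p = 4.
(b) By symmetry, every cross-section ⟂ z is a circle, so x, y appear only via x² + y².
(c) Observable constraints: a circular section at z = 1 has radius exactly 1.
(d) Together with the visible shape, these determine p as stated.

x^4 + 2*x^2*y^2 + y^4 - 2*x^2 - 2*y^2 + 3*z^2 - 2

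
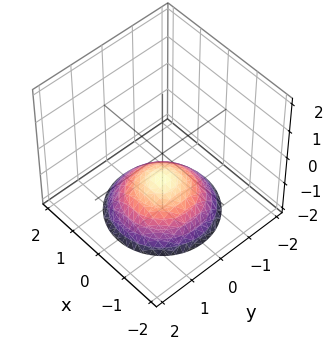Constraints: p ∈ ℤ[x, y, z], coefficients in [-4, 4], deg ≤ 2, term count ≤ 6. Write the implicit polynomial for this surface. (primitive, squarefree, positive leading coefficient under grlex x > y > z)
x^2 + y^2 + 2*z + 2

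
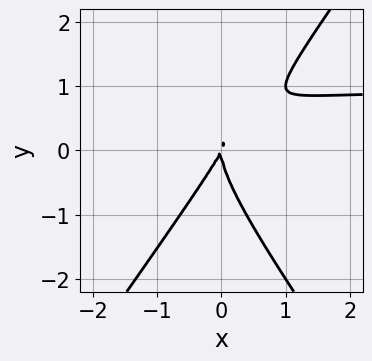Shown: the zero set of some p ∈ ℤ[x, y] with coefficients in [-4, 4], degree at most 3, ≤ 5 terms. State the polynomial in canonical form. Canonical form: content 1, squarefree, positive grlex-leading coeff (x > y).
2*x^2*y - y^3 - 2*x^2 + x*y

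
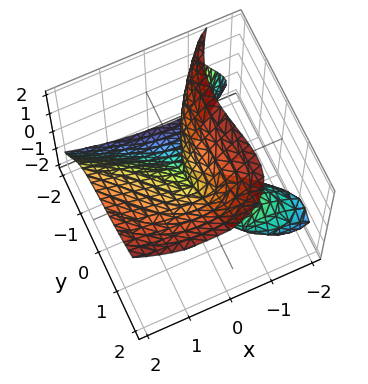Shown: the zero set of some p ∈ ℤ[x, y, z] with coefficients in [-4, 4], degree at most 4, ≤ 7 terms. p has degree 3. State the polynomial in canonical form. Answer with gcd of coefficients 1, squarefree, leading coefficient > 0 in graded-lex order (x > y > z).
First, degree: no degree-2 surface has this shape, so deg p = 3.
Next, checking where it meets the axes: one z-axis crossing is at z = 0; one x-axis crossing is at x = 0; one y-axis crossing is at y = 0.
Finally, together with the visible shape, these determine p as stated.

y^3 - z^3 + 2*x^2 + 2*x*y - 3*x*z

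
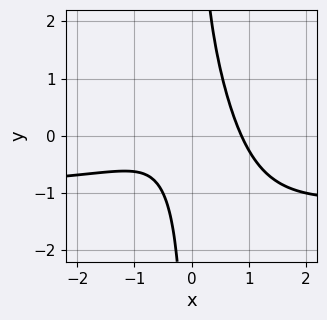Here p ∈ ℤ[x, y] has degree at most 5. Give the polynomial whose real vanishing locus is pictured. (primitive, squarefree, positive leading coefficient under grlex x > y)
3*x^3*y + 3*x^3 - 2*x^2*y + 3*x*y - 2

1. Degree: the shape is more complex than any degree-3 curve, so deg p = 4.
2. From the visible intercepts: it misses every integer gridline on the y-axis.
3. Fitting integer coefficients to these (and the overall shape) gives p.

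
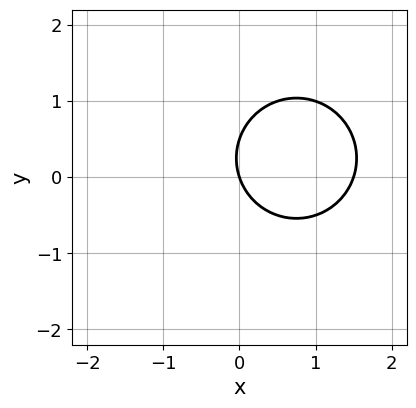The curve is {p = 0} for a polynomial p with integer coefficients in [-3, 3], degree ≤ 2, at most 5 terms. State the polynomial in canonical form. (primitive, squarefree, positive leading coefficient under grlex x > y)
2*x^2 + 2*y^2 - 3*x - y

1. Degree: the shape is more complex than any degree-1 curve, so deg p = 2.
2. Observable constraints: it meets the x-axis at x = 0 (among the integer gridlines); one y-axis crossing is at y = 0.
3. The integer polynomial consistent with all of this is the stated p.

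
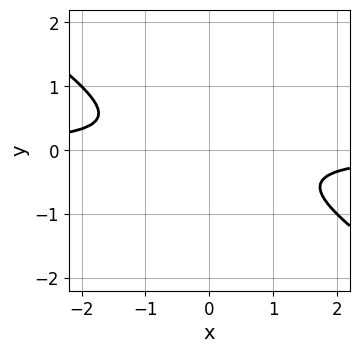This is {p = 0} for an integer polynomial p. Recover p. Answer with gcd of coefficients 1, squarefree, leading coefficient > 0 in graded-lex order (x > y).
2*x*y + 3*y^2 + 1

First, deg p = 2. A generic line meets the curve in up to 2 points.
Then, against the integer gridlines: it misses every integer gridline on the x-axis; it misses every integer gridline on the y-axis.
Finally, putting this together gives p.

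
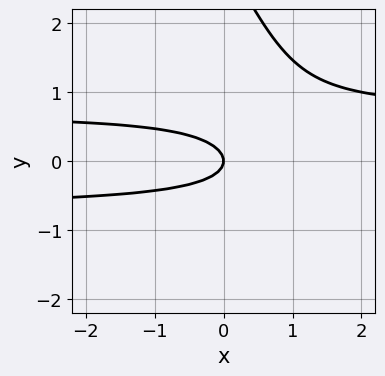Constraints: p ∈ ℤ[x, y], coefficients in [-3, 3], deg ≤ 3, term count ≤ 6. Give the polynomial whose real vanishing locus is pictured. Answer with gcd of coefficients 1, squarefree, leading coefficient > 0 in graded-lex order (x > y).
2*x*y^2 + y^3 - 3*y^2 - x

First, degree: a generic line meets the curve in up to 3 points, so deg p = 3.
Next, observable constraints: it meets the x-axis at x = 0 (among the integer gridlines); one y-axis crossing is at y = 0.
Finally, these observations pin down the coefficients.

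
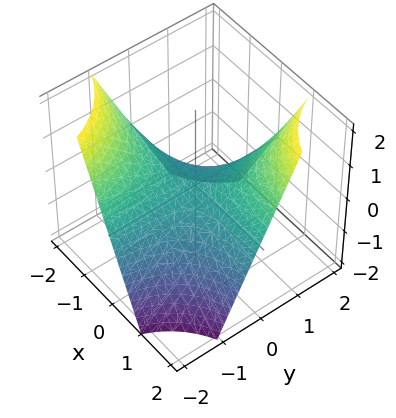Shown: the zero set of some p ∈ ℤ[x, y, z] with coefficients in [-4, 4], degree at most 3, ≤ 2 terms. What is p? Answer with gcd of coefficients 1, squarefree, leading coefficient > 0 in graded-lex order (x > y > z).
x*y - z

deg p = 2.
From the axis intercepts and sections: it meets the z-axis at z = 0 (among the integer gridlines); the visible x-axis segment lies entirely on the surface; the visible y-axis segment lies entirely on the surface.
The integer polynomial consistent with all of this is the stated p.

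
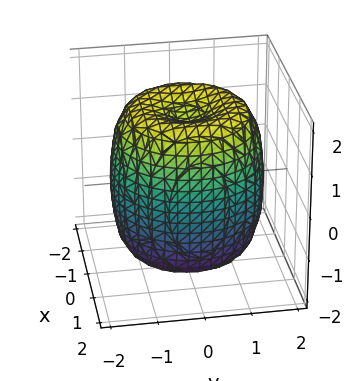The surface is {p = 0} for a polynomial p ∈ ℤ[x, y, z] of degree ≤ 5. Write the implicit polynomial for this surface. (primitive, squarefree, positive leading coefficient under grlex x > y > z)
x^4 + 2*x^2*y^2 + y^4 - 2*x^2 - 2*y^2 + z^2 - 2

(a) deg p = 4. A generic line meets the surface in up to 4 points.
(b) Symmetries: rotational symmetry about the z-axis ⇒ p depends on x, y only through x² + y².
(c) Checking where it meets the axes: a circular section at z = 0 has radius between 1 and 2.
(d) Fitting integer coefficients to these (and the overall shape) gives p.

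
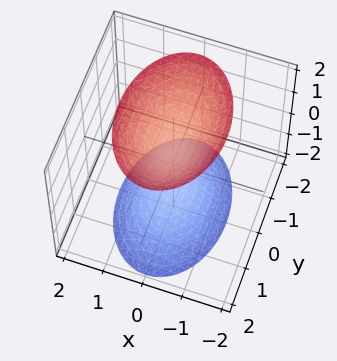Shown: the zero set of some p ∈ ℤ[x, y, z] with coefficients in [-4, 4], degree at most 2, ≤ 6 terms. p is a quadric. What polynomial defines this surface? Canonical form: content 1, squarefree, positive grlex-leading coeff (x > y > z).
2*x^2 + y^2 - z^2 + 1

First, I count 2 distinct pieces. Treating them together as one polynomial.
Then, the degree is 2 — two separate bowl-shaped sheets opening away from each other; a quadric.
Next, symmetries: mirror symmetry z ↦ −z ⇒ only even powers of z; it's symmetric under y → −y, forcing even powers of y; mirror symmetry x ↦ −x ⇒ only even powers of x.
Next, checking where it meets the axes: among the integer gridlines, it crosses the z-axis at z ∈ {-1, 1}; no x-intercept at any integer in the box; it misses every integer gridline on the y-axis.
Finally, fitting integer coefficients to these (and the overall shape) gives p.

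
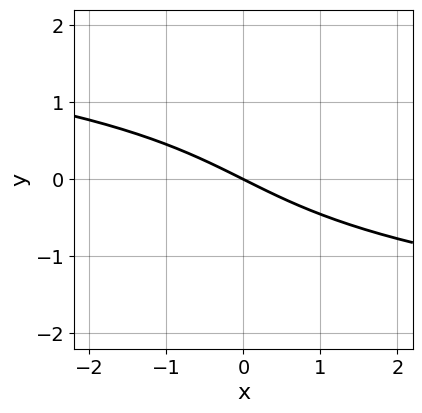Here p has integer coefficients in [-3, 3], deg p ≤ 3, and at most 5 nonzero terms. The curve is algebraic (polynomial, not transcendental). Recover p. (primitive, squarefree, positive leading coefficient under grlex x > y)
(a) The degree is 3 — a generic line meets the curve in up to 3 points.
(b) From the axis intercepts and sections: one y-axis crossing is at y = 0; it meets the x-axis at x = 0 (among the integer gridlines).
(c) Assembling these constraints gives the stated polynomial.

y^3 + x + 2*y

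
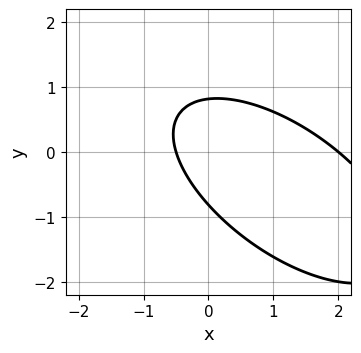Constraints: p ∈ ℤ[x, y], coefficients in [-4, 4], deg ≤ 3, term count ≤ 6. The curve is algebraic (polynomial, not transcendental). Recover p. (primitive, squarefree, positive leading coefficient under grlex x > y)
(a) The degree is 2 — no degree-1 curve has this shape.
(b) From the axis intercepts and sections: it meets the x-axis at x = 2 (among the integer gridlines).
(c) These observations pin down the coefficients.

2*x^2 + 3*x*y + 3*y^2 - 3*x - 2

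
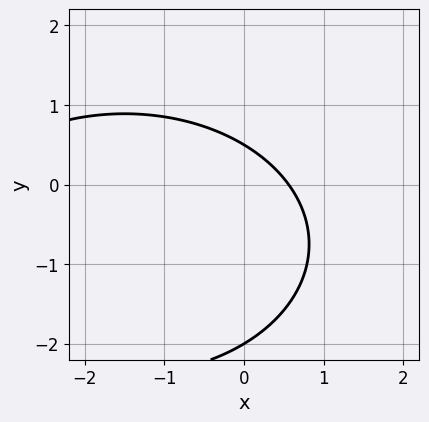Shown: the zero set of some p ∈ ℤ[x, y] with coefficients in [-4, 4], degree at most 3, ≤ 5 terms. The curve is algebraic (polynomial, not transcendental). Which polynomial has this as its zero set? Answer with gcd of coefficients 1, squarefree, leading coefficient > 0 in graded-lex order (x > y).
First, deg p = 2. The shape is more complex than any degree-1 curve.
Next, observable constraints: one y-axis crossing is at y = -2.
Finally, putting this together gives p.

x^2 + 2*y^2 + 3*x + 3*y - 2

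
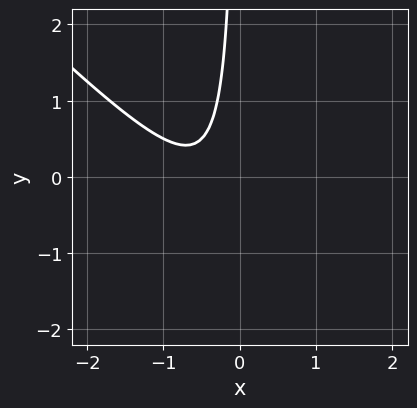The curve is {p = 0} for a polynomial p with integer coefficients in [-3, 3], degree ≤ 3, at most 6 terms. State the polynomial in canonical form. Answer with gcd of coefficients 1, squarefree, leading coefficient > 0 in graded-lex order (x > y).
(a) deg p = 2.
(b) Reading off the gridlines: no x-intercept at any integer in the box; it misses every integer gridline on the y-axis.
(c) Assembling these constraints gives the stated polynomial.

2*x^2 + 2*x*y + 2*x + 1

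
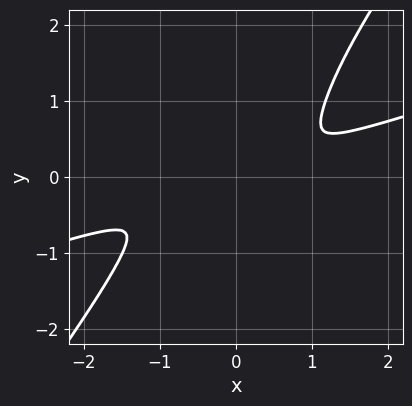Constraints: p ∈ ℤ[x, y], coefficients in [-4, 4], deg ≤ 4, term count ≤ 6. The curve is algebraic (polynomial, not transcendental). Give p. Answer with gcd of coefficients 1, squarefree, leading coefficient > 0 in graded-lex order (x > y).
x^4 - 3*x^3*y + y^4 - y^3 + 3*y^2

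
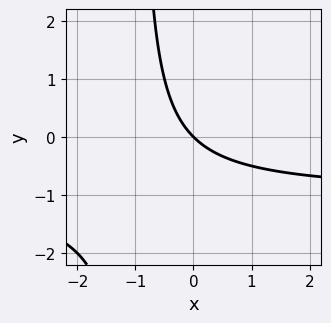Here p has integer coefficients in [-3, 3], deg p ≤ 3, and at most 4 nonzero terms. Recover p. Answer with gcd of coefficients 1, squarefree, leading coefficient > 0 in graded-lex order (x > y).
First, degree: a generic line meets the curve in up to 2 points, so deg p = 2.
Next, checking where it meets the axes: one y-axis crossing is at y = 0; it meets the x-axis at x = 0 (among the integer gridlines).
Finally, solving for integer coefficients yields p as stated.

x*y + x + y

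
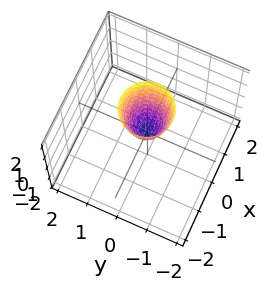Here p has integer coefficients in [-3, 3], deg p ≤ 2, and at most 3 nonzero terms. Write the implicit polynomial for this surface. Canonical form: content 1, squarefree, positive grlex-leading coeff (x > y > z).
3*x^2 + 3*y^2 - z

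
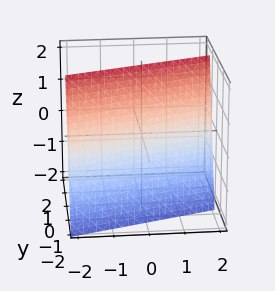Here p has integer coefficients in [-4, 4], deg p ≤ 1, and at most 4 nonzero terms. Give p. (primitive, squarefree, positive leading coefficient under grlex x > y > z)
x - 3*y + z - 2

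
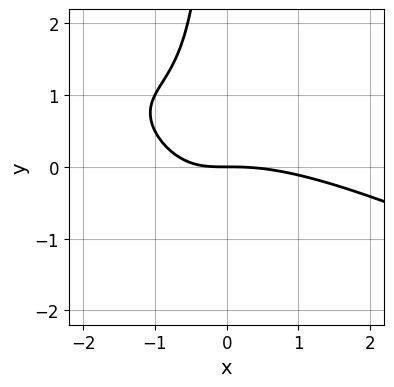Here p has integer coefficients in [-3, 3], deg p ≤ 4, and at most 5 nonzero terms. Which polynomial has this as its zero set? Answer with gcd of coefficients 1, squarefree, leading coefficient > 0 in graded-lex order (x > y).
x^3 + 3*x^2*y + 2*x*y^2 + 3*x*y + 3*y

(a) Degree: a generic line meets the curve in up to 3 points, so deg p = 3.
(b) From the visible intercepts: it meets the y-axis at y = 0 (among the integer gridlines); one x-axis crossing is at x = 0.
(c) Matching integer coefficients to the picture gives p.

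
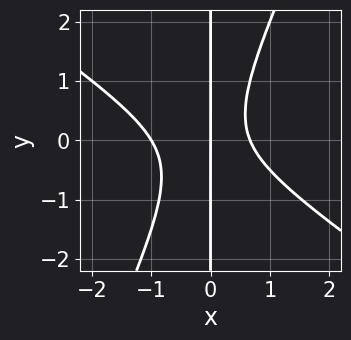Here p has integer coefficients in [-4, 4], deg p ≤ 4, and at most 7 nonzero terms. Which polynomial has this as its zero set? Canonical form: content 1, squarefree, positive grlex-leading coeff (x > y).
The degree is 3 — the shape is more complex than any degree-2 curve.
Against the integer gridlines: the x-axis gridline crossings are at x ∈ {-1, 0}; every point of the y-axis in the box is on the curve.
Putting this together gives p.

3*x^3 + 3*x^2*y - 2*x*y^2 + x^2 - 2*x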